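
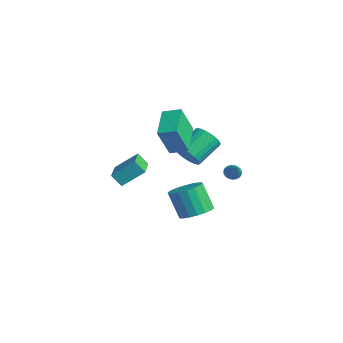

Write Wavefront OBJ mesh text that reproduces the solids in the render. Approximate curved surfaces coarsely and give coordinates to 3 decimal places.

v 3.147 -4.562 1.041
v 3.602 -3.366 2.034
v 1.416 -3.496 0.552
v 1.872 -2.301 1.546
v 3.588 -4.159 0.354
v 4.044 -2.964 1.348
v 1.858 -3.094 -0.134
v 2.313 -1.898 0.859
v 1.557 3.902 -1.756
v 1.943 3.928 -2.132
v 2.443 3.658 -0.864
v 1.932 4.141 -2.062
v 1.855 4.313 -1.94
v 1.728 4.414 -1.785
v 1.57 4.426 -1.625
v 1.411 4.348 -1.488
v 1.276 4.192 -1.397
v 1.191 3.987 -1.368
v 1.168 3.767 -1.406
v 1.213 3.57 -1.505
v 1.317 3.431 -1.647
v 1.463 3.373 -1.807
v 1.625 3.407 -1.959
v 1.775 3.526 -2.076
v 1.888 3.71 -2.137
v 1.547 0.125 2.563
v 1.713 -0.715 4.381
v 2.253 0.938 2.874
v 2.418 0.097 4.692
v 3.162 -1.017 1.888
v 3.327 -1.858 3.706
v 3.867 -0.205 2.199
v 4.033 -1.045 4.017
v 2.355 0.521 0.858
v 3.016 0.342 1.426
v 2.606 1.879 2.39
v 1.945 2.059 1.822
v 3.181 0.534 1.189
v 2.771 2.072 2.152
v 3.22 0.725 0.901
v 2.81 2.262 1.865
v 3.128 0.885 0.607
v 2.718 2.422 1.571
v 2.917 0.989 0.351
v 2.507 2.526 1.315
v 2.621 1.022 0.173
v 2.211 2.559 1.136
v 2.285 0.979 0.098
v 1.875 2.516 1.062
v 1.959 0.866 0.14
v 1.549 2.403 1.103
v 1.694 0.701 0.29
v 1.284 2.238 1.254
v 1.529 0.508 0.528
v 1.119 2.046 1.491
v 1.49 0.318 0.815
v 1.08 1.855 1.779
v 1.582 0.158 1.109
v 1.172 1.695 2.073
v 1.793 0.054 1.365
v 1.383 1.591 2.329
v 2.089 0.021 1.544
v 1.679 1.558 2.507
v 2.425 0.064 1.618
v 2.015 1.601 2.582
v 2.751 0.177 1.577
v 2.341 1.714 2.54
v 2.009 1.312 -4.145
v 2.961 1.364 -3.659
v 2.122 1.08 -1.989
v 1.171 1.028 -2.475
v 2.815 1.818 -3.655
v 1.976 1.534 -1.985
v 2.509 2.171 -3.748
v 1.671 1.887 -2.078
v 2.104 2.354 -3.92
v 1.266 2.07 -2.25
v 1.681 2.33 -4.136
v 0.843 2.046 -2.466
v 1.322 2.105 -4.355
v 0.484 1.821 -2.685
v 1.1 1.723 -4.531
v 0.262 1.439 -2.861
v 1.058 1.26 -4.631
v 0.219 0.976 -2.961
v 1.204 0.806 -4.635
v 0.365 0.522 -2.965
v 1.509 0.453 -4.542
v 0.671 0.169 -2.872
v 1.914 0.27 -4.37
v 1.076 -0.014 -2.7
v 2.337 0.294 -4.154
v 1.499 0.01 -2.484
v 2.696 0.519 -3.935
v 1.858 0.235 -2.265
v 2.918 0.901 -3.759
v 2.08 0.617 -2.089
f 2 4 1
f 5 2 1
f 1 4 3
f 3 5 1
f 2 8 4
f 6 2 5
f 6 8 2
f 4 8 3
f 7 5 3
f 3 8 7
f 7 6 5
f 8 6 7
f 10 9 12
f 10 12 11
f 12 9 13
f 12 13 11
f 13 9 14
f 13 14 11
f 14 9 15
f 14 15 11
f 15 9 16
f 15 16 11
f 16 9 17
f 16 17 11
f 17 9 18
f 17 18 11
f 18 9 19
f 18 19 11
f 19 9 20
f 19 20 11
f 20 9 21
f 20 21 11
f 21 9 22
f 21 22 11
f 22 9 23
f 22 23 11
f 23 9 24
f 23 24 11
f 24 9 25
f 24 25 11
f 25 9 10
f 25 10 11
f 27 29 26
f 30 27 26
f 26 29 28
f 28 30 26
f 27 33 29
f 31 27 30
f 31 33 27
f 29 33 28
f 32 30 28
f 28 33 32
f 32 31 30
f 33 31 32
f 35 34 38
f 35 38 36
f 36 38 39
f 36 39 37
f 38 34 40
f 38 40 39
f 39 40 41
f 39 41 37
f 40 34 42
f 40 42 41
f 41 42 43
f 41 43 37
f 42 34 44
f 42 44 43
f 43 44 45
f 43 45 37
f 44 34 46
f 44 46 45
f 45 46 47
f 45 47 37
f 46 34 48
f 46 48 47
f 47 48 49
f 47 49 37
f 48 34 50
f 48 50 49
f 49 50 51
f 49 51 37
f 50 34 52
f 50 52 51
f 51 52 53
f 51 53 37
f 52 34 54
f 52 54 53
f 53 54 55
f 53 55 37
f 54 34 56
f 54 56 55
f 55 56 57
f 55 57 37
f 56 34 58
f 56 58 57
f 57 58 59
f 57 59 37
f 58 34 60
f 58 60 59
f 59 60 61
f 59 61 37
f 60 34 62
f 60 62 61
f 61 62 63
f 61 63 37
f 62 34 64
f 62 64 63
f 63 64 65
f 63 65 37
f 64 34 66
f 64 66 65
f 65 66 67
f 65 67 37
f 66 34 35
f 66 35 67
f 67 35 36
f 67 36 37
f 69 68 72
f 69 72 70
f 70 72 73
f 70 73 71
f 72 68 74
f 72 74 73
f 73 74 75
f 73 75 71
f 74 68 76
f 74 76 75
f 75 76 77
f 75 77 71
f 76 68 78
f 76 78 77
f 77 78 79
f 77 79 71
f 78 68 80
f 78 80 79
f 79 80 81
f 79 81 71
f 80 68 82
f 80 82 81
f 81 82 83
f 81 83 71
f 82 68 84
f 82 84 83
f 83 84 85
f 83 85 71
f 84 68 86
f 84 86 85
f 85 86 87
f 85 87 71
f 86 68 88
f 86 88 87
f 87 88 89
f 87 89 71
f 88 68 90
f 88 90 89
f 89 90 91
f 89 91 71
f 90 68 92
f 90 92 91
f 91 92 93
f 91 93 71
f 92 68 94
f 92 94 93
f 93 94 95
f 93 95 71
f 94 68 96
f 94 96 95
f 95 96 97
f 95 97 71
f 96 68 69
f 96 69 97
f 97 69 70
f 97 70 71



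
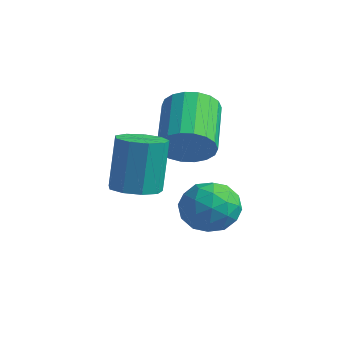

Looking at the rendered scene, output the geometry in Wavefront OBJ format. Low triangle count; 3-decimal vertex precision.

v -2.648 0.914 0.977
v -1.996 1.08 1.604
v -3.239 2.392 2.55
v -3.892 2.226 1.923
v -1.919 1.361 1.316
v -3.162 2.672 2.262
v -1.987 1.553 0.961
v -3.23 2.865 1.907
v -2.185 1.619 0.609
v -3.428 2.93 1.555
v -2.476 1.545 0.33
v -3.719 2.857 1.276
v -2.8 1.346 0.179
v -4.043 2.658 1.125
v -3.095 1.062 0.186
v -4.338 2.373 1.132
v -3.301 0.748 0.35
v -4.544 2.06 1.296
v -3.378 0.468 0.638
v -4.621 1.779 1.584
v -3.31 0.275 0.993
v -4.553 1.587 1.939
v -3.112 0.21 1.345
v -4.355 1.521 2.291
v -2.821 0.283 1.624
v -4.064 1.595 2.57
v -2.497 0.482 1.775
v -3.74 1.794 2.721
v -2.202 0.767 1.768
v -3.445 2.078 2.714
v -2.36 1.047 -0.632
v -1.901 1.713 -1.236
v -1.199 -0.053 -0.964
v -0.74 0.613 -1.568
v -0.753 0.762 -0.569
v -1.471 1.442 -0.364
v -1.629 0.218 -1.836
v -2.347 0.898 -1.631
v -1.45 1.201 -1.98
v -0.908 1.537 -1.197
v -2.192 0.123 -1.003
v -1.65 0.459 -0.22
v -2.233 1.476 -0.905
v -0.867 0.184 -1.295
v -0.875 0.271 -0.708
v -0.605 0.663 -1.063
v -1.979 1.317 -0.393
v -1.71 1.709 -0.748
v -1.035 1.15 -0.356
v -1.39 -0.049 -1.452
v -1.121 0.343 -1.807
v -2.495 0.997 -1.137
v -2.225 1.389 -1.492
v -2.065 0.51 -1.844
v -1.698 1.567 -1.697
v -1.015 0.921 -1.892
v -1.538 0.689 -2.049
v -1.96 1.088 -1.929
v -1.379 1.765 -1.237
v -0.697 1.118 -1.432
v -0.704 1.206 -0.845
v -1.126 1.605 -0.725
v -1.114 1.464 -1.674
v -2.403 0.542 -0.768
v -1.721 -0.105 -0.963
v -1.974 0.055 -1.475
v -2.396 0.454 -1.355
v -2.085 0.739 -0.308
v -1.402 0.093 -0.503
v -1.14 0.572 -0.271
v -1.562 0.971 -0.151
v -1.986 0.196 -0.526
v -2.458 -1.315 0.044
v -1.747 -1.671 0.195
v -1.93 -1.241 2.068
v -2.642 -0.885 1.916
v -1.669 -1.134 0.08
v -1.853 -0.705 1.952
v -1.961 -0.682 -0.053
v -2.145 -0.253 1.82
v -2.486 -0.526 -0.14
v -2.669 -0.097 1.733
v -2.997 -0.739 -0.141
v -3.181 -0.31 1.732
v -3.257 -1.221 -0.056
v -3.44 -0.792 1.817
v -3.142 -1.747 0.076
v -3.326 -1.318 1.948
v -2.708 -2.071 0.192
v -2.892 -1.641 2.065
v -2.157 -2.041 0.24
v -2.34 -1.611 2.112
f 2 1 5
f 2 5 3
f 3 5 6
f 3 6 4
f 5 1 7
f 5 7 6
f 6 7 8
f 6 8 4
f 7 1 9
f 7 9 8
f 8 9 10
f 8 10 4
f 9 1 11
f 9 11 10
f 10 11 12
f 10 12 4
f 11 1 13
f 11 13 12
f 12 13 14
f 12 14 4
f 13 1 15
f 13 15 14
f 14 15 16
f 14 16 4
f 15 1 17
f 15 17 16
f 16 17 18
f 16 18 4
f 17 1 19
f 17 19 18
f 18 19 20
f 18 20 4
f 19 1 21
f 19 21 20
f 20 21 22
f 20 22 4
f 21 1 23
f 21 23 22
f 22 23 24
f 22 24 4
f 23 1 25
f 23 25 24
f 24 25 26
f 24 26 4
f 25 1 27
f 25 27 26
f 26 27 28
f 26 28 4
f 27 1 29
f 27 29 28
f 28 29 30
f 28 30 4
f 29 1 2
f 29 2 30
f 30 2 3
f 30 3 4
f 31 68 47
f 68 42 71
f 47 71 36
f 68 71 47
f 31 47 43
f 47 36 48
f 43 48 32
f 47 48 43
f 31 43 52
f 43 32 53
f 52 53 38
f 43 53 52
f 31 52 64
f 52 38 67
f 64 67 41
f 52 67 64
f 31 64 68
f 64 41 72
f 68 72 42
f 64 72 68
f 32 48 59
f 48 36 62
f 59 62 40
f 48 62 59
f 36 71 49
f 71 42 70
f 49 70 35
f 71 70 49
f 42 72 69
f 72 41 65
f 69 65 33
f 72 65 69
f 41 67 66
f 67 38 54
f 66 54 37
f 67 54 66
f 38 53 58
f 53 32 55
f 58 55 39
f 53 55 58
f 34 60 46
f 60 40 61
f 46 61 35
f 60 61 46
f 34 46 44
f 46 35 45
f 44 45 33
f 46 45 44
f 34 44 51
f 44 33 50
f 51 50 37
f 44 50 51
f 34 51 56
f 51 37 57
f 56 57 39
f 51 57 56
f 34 56 60
f 56 39 63
f 60 63 40
f 56 63 60
f 35 61 49
f 61 40 62
f 49 62 36
f 61 62 49
f 33 45 69
f 45 35 70
f 69 70 42
f 45 70 69
f 37 50 66
f 50 33 65
f 66 65 41
f 50 65 66
f 39 57 58
f 57 37 54
f 58 54 38
f 57 54 58
f 40 63 59
f 63 39 55
f 59 55 32
f 63 55 59
f 74 73 77
f 74 77 75
f 75 77 78
f 75 78 76
f 77 73 79
f 77 79 78
f 78 79 80
f 78 80 76
f 79 73 81
f 79 81 80
f 80 81 82
f 80 82 76
f 81 73 83
f 81 83 82
f 82 83 84
f 82 84 76
f 83 73 85
f 83 85 84
f 84 85 86
f 84 86 76
f 85 73 87
f 85 87 86
f 86 87 88
f 86 88 76
f 87 73 89
f 87 89 88
f 88 89 90
f 88 90 76
f 89 73 91
f 89 91 90
f 90 91 92
f 90 92 76
f 91 73 74
f 91 74 92
f 92 74 75
f 92 75 76



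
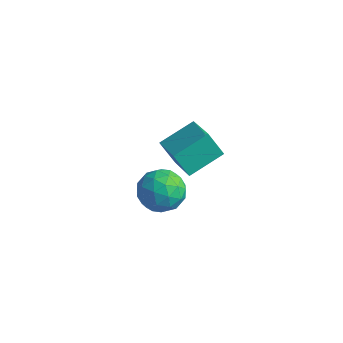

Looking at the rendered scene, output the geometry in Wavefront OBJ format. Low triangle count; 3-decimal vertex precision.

v -5.29 2.244 -2.097
v -3.619 1.289 -1.184
v -4.661 4.034 -1.378
v -2.99 3.08 -0.465
v -4.49 2.46 -3.335
v -2.819 1.506 -2.422
v -3.861 4.251 -2.616
v -2.19 3.296 -1.703
v -1.355 -1.613 1.779
v -0.307 -1.79 1.249
v -2.153 -2.95 0.651
v -1.105 -3.127 0.121
v -1.262 -3.459 1.251
v -0.769 -2.632 1.948
v -1.691 -2.108 -0.048
v -1.198 -1.281 0.649
v -0.514 -2.096 0.119
v -0.25 -2.931 0.922
v -2.21 -1.809 0.978
v -1.946 -2.644 1.781
v -0.761 -1.584 1.613
v -1.699 -3.156 0.287
v -1.791 -3.351 0.951
v -1.175 -3.455 0.639
v -1.033 -2.079 2.024
v -0.417 -2.183 1.712
v -0.978 -3.164 1.713
v -2.043 -2.557 0.188
v -1.427 -2.661 -0.124
v -1.285 -1.285 1.261
v -0.669 -1.389 0.949
v -1.482 -1.576 0.187
v -0.267 -1.868 0.637
v -0.736 -2.654 -0.026
v -1.08 -2.055 -0.125
v -0.79 -1.569 0.285
v -0.111 -2.359 1.109
v -0.58 -3.145 0.446
v -0.673 -3.34 1.11
v -0.383 -2.854 1.52
v -0.233 -2.539 0.445
v -1.88 -1.595 1.454
v -2.349 -2.381 0.791
v -2.077 -1.886 0.38
v -1.787 -1.4 0.79
v -1.724 -2.086 1.926
v -2.193 -2.872 1.263
v -1.67 -3.171 1.615
v -1.38 -2.685 2.025
v -2.227 -2.201 1.455
f 2 4 1
f 5 2 1
f 1 4 3
f 3 5 1
f 2 8 4
f 6 2 5
f 6 8 2
f 4 8 3
f 7 5 3
f 3 8 7
f 7 6 5
f 8 6 7
f 9 46 25
f 46 20 49
f 25 49 14
f 46 49 25
f 9 25 21
f 25 14 26
f 21 26 10
f 25 26 21
f 9 21 30
f 21 10 31
f 30 31 16
f 21 31 30
f 9 30 42
f 30 16 45
f 42 45 19
f 30 45 42
f 9 42 46
f 42 19 50
f 46 50 20
f 42 50 46
f 10 26 37
f 26 14 40
f 37 40 18
f 26 40 37
f 14 49 27
f 49 20 48
f 27 48 13
f 49 48 27
f 20 50 47
f 50 19 43
f 47 43 11
f 50 43 47
f 19 45 44
f 45 16 32
f 44 32 15
f 45 32 44
f 16 31 36
f 31 10 33
f 36 33 17
f 31 33 36
f 12 38 24
f 38 18 39
f 24 39 13
f 38 39 24
f 12 24 22
f 24 13 23
f 22 23 11
f 24 23 22
f 12 22 29
f 22 11 28
f 29 28 15
f 22 28 29
f 12 29 34
f 29 15 35
f 34 35 17
f 29 35 34
f 12 34 38
f 34 17 41
f 38 41 18
f 34 41 38
f 13 39 27
f 39 18 40
f 27 40 14
f 39 40 27
f 11 23 47
f 23 13 48
f 47 48 20
f 23 48 47
f 15 28 44
f 28 11 43
f 44 43 19
f 28 43 44
f 17 35 36
f 35 15 32
f 36 32 16
f 35 32 36
f 18 41 37
f 41 17 33
f 37 33 10
f 41 33 37



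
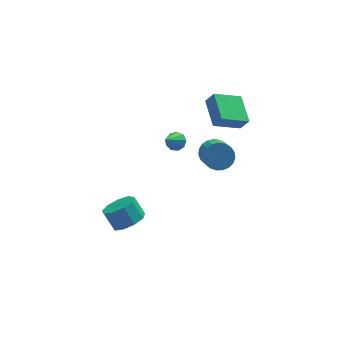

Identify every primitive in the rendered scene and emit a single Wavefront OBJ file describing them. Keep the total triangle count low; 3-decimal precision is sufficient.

v 2.439 2.969 0.332
v 2.472 4.881 0.884
v 4.173 3.201 -0.574
v 4.206 5.112 -0.022
v 2.894 2.728 1.142
v 2.927 4.639 1.694
v 4.628 2.959 0.236
v 4.661 4.871 0.788
v -3.641 -1.537 -2.743
v -2.668 -1.349 -2.429
v -3.126 -0.695 -1.403
v -4.099 -0.883 -1.717
v -2.889 -0.828 -2.86
v -3.347 -0.174 -1.833
v -3.463 -0.638 -3.236
v -3.921 0.015 -2.21
v -4.12 -0.87 -3.382
v -4.577 -0.216 -2.355
v -4.553 -1.413 -3.229
v -5.01 -0.759 -2.202
v -4.559 -2.014 -2.848
v -5.017 -1.361 -1.822
v -4.136 -2.392 -2.419
v -4.594 -1.739 -1.393
v -3.481 -2.37 -2.141
v -3.939 -1.716 -1.115
v -2.902 -1.958 -2.145
v -3.359 -1.304 -1.119
v 2.888 4.225 -3.743
v 3.833 4.293 -3.586
v 3.756 2.882 -2.52
v 2.812 2.815 -2.677
v 3.684 4.521 -3.295
v 3.608 3.11 -2.229
v 3.398 4.698 -3.081
v 3.321 3.288 -2.015
v 3.023 4.794 -2.981
v 2.946 3.383 -1.915
v 2.625 4.791 -3.014
v 2.548 3.38 -1.947
v 2.273 4.691 -3.172
v 2.196 3.28 -2.106
v 2.027 4.51 -3.429
v 1.95 3.099 -2.363
v 1.93 4.279 -3.74
v 1.853 2.869 -2.674
v 1.999 4.04 -4.052
v 1.922 2.629 -2.986
v 2.221 3.833 -4.311
v 2.145 2.422 -3.245
v 2.559 3.693 -4.471
v 2.483 2.282 -3.405
v 2.954 3.646 -4.505
v 2.877 2.235 -3.439
v 3.338 3.698 -4.408
v 3.261 2.288 -3.342
v 3.643 3.842 -4.196
v 3.567 2.432 -3.129
v 3.819 4.053 -3.905
v 3.742 2.642 -2.839
v 0.249 3.121 -0.805
v 0.806 2.854 -0.604
v -0.589 2.299 0.425
v 0.738 3.239 -0.394
v 0.44 3.569 -0.375
v 0.053 3.69 -0.558
v -0.242 3.544 -0.857
v -0.308 3.2 -1.131
v -0.114 2.82 -1.253
v 0.25 2.58 -1.165
v 0.614 2.593 -0.909
f 2 4 1
f 5 2 1
f 1 4 3
f 3 5 1
f 2 8 4
f 6 2 5
f 6 8 2
f 4 8 3
f 7 5 3
f 3 8 7
f 7 6 5
f 8 6 7
f 10 9 13
f 10 13 11
f 11 13 14
f 11 14 12
f 13 9 15
f 13 15 14
f 14 15 16
f 14 16 12
f 15 9 17
f 15 17 16
f 16 17 18
f 16 18 12
f 17 9 19
f 17 19 18
f 18 19 20
f 18 20 12
f 19 9 21
f 19 21 20
f 20 21 22
f 20 22 12
f 21 9 23
f 21 23 22
f 22 23 24
f 22 24 12
f 23 9 25
f 23 25 24
f 24 25 26
f 24 26 12
f 25 9 27
f 25 27 26
f 26 27 28
f 26 28 12
f 27 9 10
f 27 10 28
f 28 10 11
f 28 11 12
f 30 29 33
f 30 33 31
f 31 33 34
f 31 34 32
f 33 29 35
f 33 35 34
f 34 35 36
f 34 36 32
f 35 29 37
f 35 37 36
f 36 37 38
f 36 38 32
f 37 29 39
f 37 39 38
f 38 39 40
f 38 40 32
f 39 29 41
f 39 41 40
f 40 41 42
f 40 42 32
f 41 29 43
f 41 43 42
f 42 43 44
f 42 44 32
f 43 29 45
f 43 45 44
f 44 45 46
f 44 46 32
f 45 29 47
f 45 47 46
f 46 47 48
f 46 48 32
f 47 29 49
f 47 49 48
f 48 49 50
f 48 50 32
f 49 29 51
f 49 51 50
f 50 51 52
f 50 52 32
f 51 29 53
f 51 53 52
f 52 53 54
f 52 54 32
f 53 29 55
f 53 55 54
f 54 55 56
f 54 56 32
f 55 29 57
f 55 57 56
f 56 57 58
f 56 58 32
f 57 29 59
f 57 59 58
f 58 59 60
f 58 60 32
f 59 29 30
f 59 30 60
f 60 30 31
f 60 31 32
f 62 61 64
f 62 64 63
f 64 61 65
f 64 65 63
f 65 61 66
f 65 66 63
f 66 61 67
f 66 67 63
f 67 61 68
f 67 68 63
f 68 61 69
f 68 69 63
f 69 61 70
f 69 70 63
f 70 61 71
f 70 71 63
f 71 61 62
f 71 62 63



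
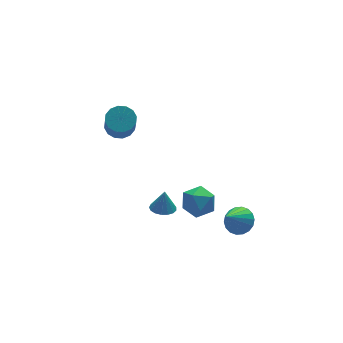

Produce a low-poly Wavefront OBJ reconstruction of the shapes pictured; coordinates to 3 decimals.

v -2.807 -1.681 -1.479
v -2.25 -2.182 -1.503
v -2.593 -1.499 -0.241
v -2.088 -1.87 -1.576
v -2.091 -1.515 -1.628
v -2.258 -1.197 -1.645
v -2.551 -0.991 -1.625
v -2.903 -0.942 -1.571
v -3.233 -1.063 -1.496
v -3.465 -1.325 -1.417
v -3.546 -1.669 -1.353
v -3.459 -2.015 -1.317
v -3.222 -2.285 -1.319
v -2.89 -2.416 -1.357
v -2.539 -2.379 -1.423
v -3.352 2.33 2.763
v -2.724 1.76 2.569
v -3.18 0.68 4.263
v -3.808 1.25 4.457
v -2.523 2.073 2.823
v -2.979 0.993 4.517
v -2.544 2.455 3.061
v -3 1.375 4.754
v -2.781 2.803 3.219
v -3.238 1.723 4.912
v -3.172 3.025 3.255
v -3.628 1.945 4.948
v -3.61 3.06 3.159
v -4.067 1.98 4.853
v -3.98 2.9 2.957
v -4.436 1.82 4.651
v -4.181 2.587 2.703
v -4.637 1.507 4.397
v -4.16 2.205 2.466
v -4.616 1.125 4.159
v -3.922 1.857 2.308
v -4.379 0.777 4.001
v -3.532 1.635 2.272
v -3.988 0.555 3.965
v -3.093 1.6 2.367
v -3.55 0.52 4.061
v 1.355 -2.831 -3.654
v 1.832 -2.295 -3.079
v 0.165 -3.349 -2.186
v 1.544 -2.041 -3.222
v 1.219 -1.944 -3.452
v 0.921 -2.023 -3.721
v 0.709 -2.261 -3.977
v 0.625 -2.613 -4.169
v 0.685 -3.008 -4.26
v 0.878 -3.367 -4.23
v 1.166 -3.621 -4.086
v 1.491 -3.718 -3.857
v 1.789 -3.64 -3.588
v 2.001 -3.401 -3.331
v 2.086 -3.049 -3.139
v 2.025 -2.655 -3.049
v -0.048 -0.951 -1.437
v 0.567 -1.384 -2.231
v -1.507 -1.536 -2.249
v -0.892 -1.969 -3.043
v -0.869 -2.399 -2.037
v 0.033 -2.037 -1.536
v -0.973 -0.883 -2.944
v -0.071 -0.521 -2.443
v -0.004 -1.342 -3.162
v 0.06 -2.279 -2.602
v -1 -0.641 -1.878
v -0.936 -1.578 -1.318
f 2 1 4
f 2 4 3
f 4 1 5
f 4 5 3
f 5 1 6
f 5 6 3
f 6 1 7
f 6 7 3
f 7 1 8
f 7 8 3
f 8 1 9
f 8 9 3
f 9 1 10
f 9 10 3
f 10 1 11
f 10 11 3
f 11 1 12
f 11 12 3
f 12 1 13
f 12 13 3
f 13 1 14
f 13 14 3
f 14 1 15
f 14 15 3
f 15 1 2
f 15 2 3
f 17 16 20
f 17 20 18
f 18 20 21
f 18 21 19
f 20 16 22
f 20 22 21
f 21 22 23
f 21 23 19
f 22 16 24
f 22 24 23
f 23 24 25
f 23 25 19
f 24 16 26
f 24 26 25
f 25 26 27
f 25 27 19
f 26 16 28
f 26 28 27
f 27 28 29
f 27 29 19
f 28 16 30
f 28 30 29
f 29 30 31
f 29 31 19
f 30 16 32
f 30 32 31
f 31 32 33
f 31 33 19
f 32 16 34
f 32 34 33
f 33 34 35
f 33 35 19
f 34 16 36
f 34 36 35
f 35 36 37
f 35 37 19
f 36 16 38
f 36 38 37
f 37 38 39
f 37 39 19
f 38 16 40
f 38 40 39
f 39 40 41
f 39 41 19
f 40 16 17
f 40 17 41
f 41 17 18
f 41 18 19
f 43 42 45
f 43 45 44
f 45 42 46
f 45 46 44
f 46 42 47
f 46 47 44
f 47 42 48
f 47 48 44
f 48 42 49
f 48 49 44
f 49 42 50
f 49 50 44
f 50 42 51
f 50 51 44
f 51 42 52
f 51 52 44
f 52 42 53
f 52 53 44
f 53 42 54
f 53 54 44
f 54 42 55
f 54 55 44
f 55 42 56
f 55 56 44
f 56 42 57
f 56 57 44
f 57 42 43
f 57 43 44
f 58 69 63
f 58 63 59
f 58 59 65
f 58 65 68
f 58 68 69
f 59 63 67
f 63 69 62
f 69 68 60
f 68 65 64
f 65 59 66
f 61 67 62
f 61 62 60
f 61 60 64
f 61 64 66
f 61 66 67
f 62 67 63
f 60 62 69
f 64 60 68
f 66 64 65
f 67 66 59



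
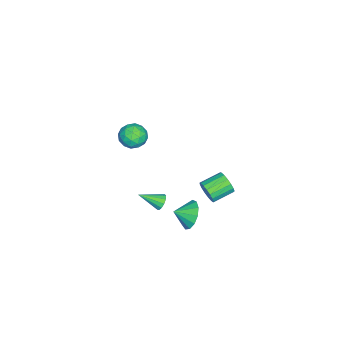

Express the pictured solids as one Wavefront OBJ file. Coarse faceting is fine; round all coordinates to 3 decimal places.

v -1.317 3.164 -4.007
v -0.942 3.296 -3.359
v -1.908 4.208 -2.985
v -2.283 4.076 -3.633
v -0.803 3.538 -3.591
v -1.769 4.451 -3.218
v -0.781 3.695 -3.918
v -1.747 4.608 -3.545
v -0.882 3.731 -4.266
v -1.848 4.643 -3.893
v -1.083 3.636 -4.554
v -2.049 4.548 -4.181
v -1.337 3.433 -4.717
v -2.303 4.345 -4.344
v -1.587 3.169 -4.717
v -2.553 4.081 -4.344
v -1.775 2.903 -4.554
v -2.741 3.815 -4.181
v -1.858 2.697 -4.266
v -2.824 3.61 -3.893
v -1.817 2.598 -3.919
v -2.783 3.511 -3.546
v -1.662 2.629 -3.591
v -2.628 3.541 -3.218
v -1.427 2.782 -3.359
v -2.393 3.694 -2.986
v -1.168 3.023 -3.275
v -2.134 3.935 -2.902
v 2.362 1.762 -1.872
v 2.679 1.636 -2.29
v 2.758 0.558 -1.208
v 2.851 1.798 -2.098
v 2.867 1.949 -1.834
v 2.722 2.04 -1.582
v 2.464 2.043 -1.422
v 2.172 1.956 -1.405
v 1.941 1.808 -1.536
v 1.844 1.645 -1.773
v 1.91 1.519 -2.042
v 2.12 1.47 -2.257
v 2.407 1.513 -2.349
v 1.907 0.439 3.185
v 2.356 1.013 3.626
v 2.664 -0.573 3.734
v 3.113 0.001 4.175
v 2.297 -0.144 4.371
v 1.829 0.482 4.032
v 3.191 -0.042 3.328
v 2.723 0.584 2.989
v 3.15 0.716 3.714
v 2.597 0.653 4.359
v 2.423 -0.213 3.001
v 1.87 -0.276 3.646
v 2.065 0.815 3.357
v 2.955 -0.375 4.003
v 2.475 -0.46 4.118
v 2.739 -0.123 4.377
v 1.756 0.503 3.596
v 2.02 0.84 3.855
v 1.984 0.16 4.293
v 3 -0.4 3.505
v 3.264 -0.063 3.764
v 2.281 0.563 2.983
v 2.545 0.9 3.242
v 3.036 0.28 3.067
v 2.796 0.978 3.668
v 3.24 0.383 3.991
v 3.286 0.358 3.493
v 3.011 0.726 3.294
v 2.471 0.941 4.047
v 2.915 0.345 4.37
v 2.436 0.26 4.486
v 2.161 0.628 4.286
v 2.937 0.766 4.099
v 2.105 0.095 2.99
v 2.549 -0.501 3.313
v 2.859 -0.188 3.074
v 2.584 0.18 2.874
v 1.78 0.057 3.369
v 2.224 -0.538 3.692
v 2.009 -0.286 4.066
v 1.734 0.082 3.867
v 2.083 -0.326 3.261
v 3.409 3.756 -1.342
v 4.045 3.708 -2.06
v 3.851 2.964 -0.898
v 4.26 4.036 -1.688
v 4.205 4.276 -1.206
v 3.897 4.351 -0.768
v 3.434 4.236 -0.512
v 2.963 3.97 -0.52
v 2.634 3.635 -0.789
v 2.551 3.339 -1.234
v 2.741 3.175 -1.713
v 3.142 3.196 -2.075
v 3.629 3.394 -2.204
f 2 1 5
f 2 5 3
f 3 5 6
f 3 6 4
f 5 1 7
f 5 7 6
f 6 7 8
f 6 8 4
f 7 1 9
f 7 9 8
f 8 9 10
f 8 10 4
f 9 1 11
f 9 11 10
f 10 11 12
f 10 12 4
f 11 1 13
f 11 13 12
f 12 13 14
f 12 14 4
f 13 1 15
f 13 15 14
f 14 15 16
f 14 16 4
f 15 1 17
f 15 17 16
f 16 17 18
f 16 18 4
f 17 1 19
f 17 19 18
f 18 19 20
f 18 20 4
f 19 1 21
f 19 21 20
f 20 21 22
f 20 22 4
f 21 1 23
f 21 23 22
f 22 23 24
f 22 24 4
f 23 1 25
f 23 25 24
f 24 25 26
f 24 26 4
f 25 1 27
f 25 27 26
f 26 27 28
f 26 28 4
f 27 1 2
f 27 2 28
f 28 2 3
f 28 3 4
f 30 29 32
f 30 32 31
f 32 29 33
f 32 33 31
f 33 29 34
f 33 34 31
f 34 29 35
f 34 35 31
f 35 29 36
f 35 36 31
f 36 29 37
f 36 37 31
f 37 29 38
f 37 38 31
f 38 29 39
f 38 39 31
f 39 29 40
f 39 40 31
f 40 29 41
f 40 41 31
f 41 29 30
f 41 30 31
f 42 79 58
f 79 53 82
f 58 82 47
f 79 82 58
f 42 58 54
f 58 47 59
f 54 59 43
f 58 59 54
f 42 54 63
f 54 43 64
f 63 64 49
f 54 64 63
f 42 63 75
f 63 49 78
f 75 78 52
f 63 78 75
f 42 75 79
f 75 52 83
f 79 83 53
f 75 83 79
f 43 59 70
f 59 47 73
f 70 73 51
f 59 73 70
f 47 82 60
f 82 53 81
f 60 81 46
f 82 81 60
f 53 83 80
f 83 52 76
f 80 76 44
f 83 76 80
f 52 78 77
f 78 49 65
f 77 65 48
f 78 65 77
f 49 64 69
f 64 43 66
f 69 66 50
f 64 66 69
f 45 71 57
f 71 51 72
f 57 72 46
f 71 72 57
f 45 57 55
f 57 46 56
f 55 56 44
f 57 56 55
f 45 55 62
f 55 44 61
f 62 61 48
f 55 61 62
f 45 62 67
f 62 48 68
f 67 68 50
f 62 68 67
f 45 67 71
f 67 50 74
f 71 74 51
f 67 74 71
f 46 72 60
f 72 51 73
f 60 73 47
f 72 73 60
f 44 56 80
f 56 46 81
f 80 81 53
f 56 81 80
f 48 61 77
f 61 44 76
f 77 76 52
f 61 76 77
f 50 68 69
f 68 48 65
f 69 65 49
f 68 65 69
f 51 74 70
f 74 50 66
f 70 66 43
f 74 66 70
f 85 84 87
f 85 87 86
f 87 84 88
f 87 88 86
f 88 84 89
f 88 89 86
f 89 84 90
f 89 90 86
f 90 84 91
f 90 91 86
f 91 84 92
f 91 92 86
f 92 84 93
f 92 93 86
f 93 84 94
f 93 94 86
f 94 84 95
f 94 95 86
f 95 84 96
f 95 96 86
f 96 84 85
f 96 85 86



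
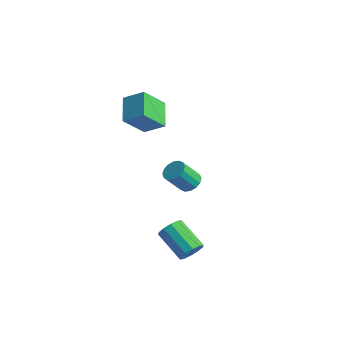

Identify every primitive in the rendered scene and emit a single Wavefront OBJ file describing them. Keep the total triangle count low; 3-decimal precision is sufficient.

v -2.292 2.894 -3.426
v -1.562 2.999 -3.173
v -1.877 1.991 -1.841
v -2.608 1.886 -2.094
v -1.776 3.295 -3
v -2.091 2.287 -1.668
v -2.128 3.483 -2.941
v -2.444 2.475 -1.609
v -2.524 3.513 -3.012
v -2.84 2.505 -1.68
v -2.858 3.378 -3.194
v -3.174 2.37 -1.862
v -3.041 3.113 -3.438
v -3.357 2.104 -2.106
v -3.023 2.789 -3.679
v -3.338 1.781 -2.347
v -2.809 2.493 -3.852
v -3.124 1.485 -2.52
v -2.456 2.305 -3.911
v -2.772 1.297 -2.579
v -2.06 2.275 -3.84
v -2.376 1.267 -2.508
v -1.726 2.41 -3.658
v -2.042 1.402 -2.326
v -1.543 2.676 -3.414
v -1.859 1.667 -2.082
v -4.995 0.16 3.587
v -3.901 0.798 4.333
v -4.848 1.603 2.138
v -3.753 2.241 2.884
v -3.767 -0.881 2.676
v -2.672 -0.243 3.422
v -3.619 0.562 1.227
v -2.525 1.2 1.973
v 3.94 -2.488 -3.385
v 4.336 -2.273 -2.736
v 2.576 -2.318 -1.647
v 2.18 -2.532 -2.295
v 4.186 -1.868 -2.962
v 2.426 -1.912 -1.873
v 3.942 -1.699 -3.349
v 2.182 -1.743 -2.26
v 3.697 -1.831 -3.75
v 1.937 -1.875 -2.661
v 3.545 -2.214 -4.012
v 1.785 -2.259 -2.923
v 3.544 -2.702 -4.033
v 1.784 -2.747 -2.944
v 3.694 -3.108 -3.807
v 1.934 -3.152 -2.718
v 3.938 -3.277 -3.42
v 2.178 -3.321 -2.331
v 4.183 -3.145 -3.019
v 2.423 -3.189 -1.93
v 4.335 -2.761 -2.757
v 2.575 -2.806 -1.668
f 2 1 5
f 2 5 3
f 3 5 6
f 3 6 4
f 5 1 7
f 5 7 6
f 6 7 8
f 6 8 4
f 7 1 9
f 7 9 8
f 8 9 10
f 8 10 4
f 9 1 11
f 9 11 10
f 10 11 12
f 10 12 4
f 11 1 13
f 11 13 12
f 12 13 14
f 12 14 4
f 13 1 15
f 13 15 14
f 14 15 16
f 14 16 4
f 15 1 17
f 15 17 16
f 16 17 18
f 16 18 4
f 17 1 19
f 17 19 18
f 18 19 20
f 18 20 4
f 19 1 21
f 19 21 20
f 20 21 22
f 20 22 4
f 21 1 23
f 21 23 22
f 22 23 24
f 22 24 4
f 23 1 25
f 23 25 24
f 24 25 26
f 24 26 4
f 25 1 2
f 25 2 26
f 26 2 3
f 26 3 4
f 28 30 27
f 31 28 27
f 27 30 29
f 29 31 27
f 28 34 30
f 32 28 31
f 32 34 28
f 30 34 29
f 33 31 29
f 29 34 33
f 33 32 31
f 34 32 33
f 36 35 39
f 36 39 37
f 37 39 40
f 37 40 38
f 39 35 41
f 39 41 40
f 40 41 42
f 40 42 38
f 41 35 43
f 41 43 42
f 42 43 44
f 42 44 38
f 43 35 45
f 43 45 44
f 44 45 46
f 44 46 38
f 45 35 47
f 45 47 46
f 46 47 48
f 46 48 38
f 47 35 49
f 47 49 48
f 48 49 50
f 48 50 38
f 49 35 51
f 49 51 50
f 50 51 52
f 50 52 38
f 51 35 53
f 51 53 52
f 52 53 54
f 52 54 38
f 53 35 55
f 53 55 54
f 54 55 56
f 54 56 38
f 55 35 36
f 55 36 56
f 56 36 37
f 56 37 38



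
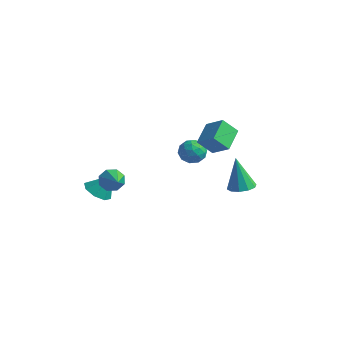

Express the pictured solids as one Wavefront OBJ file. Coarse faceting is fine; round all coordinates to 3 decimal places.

v -2.251 -2.756 2.992
v -1.768 -2.365 2.716
v -0.969 -3.724 3.868
v -1.939 -2.179 3.172
v -2.292 -2.331 3.522
v -2.622 -2.732 3.562
v -2.735 -3.147 3.268
v -2.564 -3.333 2.813
v -2.211 -3.181 2.463
v -1.881 -2.78 2.423
v -3.299 3.95 1.905
v -2.967 4.266 1.251
v -2.193 3.334 2.169
v -1.861 3.65 1.515
v -2.038 4.117 2.138
v -2.722 4.498 1.975
v -2.438 3.102 1.445
v -3.122 3.483 1.282
v -2.435 3.742 0.966
v -2.188 4.369 1.395
v -2.972 3.231 2.025
v -2.725 3.858 2.454
v -3.23 4.162 1.555
v -1.93 3.438 1.865
v -2.034 3.713 2.232
v -1.839 3.898 1.847
v -3.086 4.299 1.981
v -2.891 4.484 1.596
v -2.345 4.397 2.117
v -2.269 3.116 1.824
v -2.074 3.301 1.439
v -3.321 3.702 1.573
v -3.126 3.887 1.188
v -2.815 3.203 1.303
v -2.722 4.04 1.003
v -2.072 3.677 1.158
v -2.412 3.355 1.117
v -2.813 3.579 1.021
v -2.577 4.408 1.255
v -1.927 4.046 1.41
v -2.031 4.321 1.776
v -2.433 4.545 1.68
v -2.264 4.1 1.087
v -3.233 3.554 2.01
v -2.583 3.192 2.165
v -2.727 3.055 1.74
v -3.129 3.279 1.644
v -3.088 3.923 2.262
v -2.438 3.56 2.417
v -2.347 4.021 2.399
v -2.748 4.245 2.303
v -2.896 3.5 2.333
v 2.038 2.002 1.906
v 2.69 1.705 2.089
v 1.562 2.098 3.754
v 2.74 2.159 2.079
v 2.522 2.554 2.002
v 2.118 2.738 1.889
v 1.684 2.641 1.783
v 1.385 2.3 1.723
v 1.335 1.846 1.734
v 1.554 1.451 1.81
v 1.957 1.267 1.923
v 2.391 1.364 2.03
v -0.502 2.852 2.919
v -1.049 2.286 3.758
v -0.921 4.105 3.491
v -1.468 3.539 4.33
v 0.528 2.881 3.61
v -0.019 2.315 4.449
v 0.109 4.134 4.182
v -0.438 3.568 5.021
v -3.672 -2.25 1.331
v -2.935 -2.55 1.132
v -3.148 -1.69 2.429
v -3.035 -1.98 0.89
v -3.508 -1.568 0.905
v -4.077 -1.556 1.17
v -4.409 -1.95 1.529
v -4.308 -2.52 1.771
v -3.835 -2.932 1.756
v -3.266 -2.944 1.491
f 2 1 4
f 2 4 3
f 4 1 5
f 4 5 3
f 5 1 6
f 5 6 3
f 6 1 7
f 6 7 3
f 7 1 8
f 7 8 3
f 8 1 9
f 8 9 3
f 9 1 10
f 9 10 3
f 10 1 2
f 10 2 3
f 11 48 27
f 48 22 51
f 27 51 16
f 48 51 27
f 11 27 23
f 27 16 28
f 23 28 12
f 27 28 23
f 11 23 32
f 23 12 33
f 32 33 18
f 23 33 32
f 11 32 44
f 32 18 47
f 44 47 21
f 32 47 44
f 11 44 48
f 44 21 52
f 48 52 22
f 44 52 48
f 12 28 39
f 28 16 42
f 39 42 20
f 28 42 39
f 16 51 29
f 51 22 50
f 29 50 15
f 51 50 29
f 22 52 49
f 52 21 45
f 49 45 13
f 52 45 49
f 21 47 46
f 47 18 34
f 46 34 17
f 47 34 46
f 18 33 38
f 33 12 35
f 38 35 19
f 33 35 38
f 14 40 26
f 40 20 41
f 26 41 15
f 40 41 26
f 14 26 24
f 26 15 25
f 24 25 13
f 26 25 24
f 14 24 31
f 24 13 30
f 31 30 17
f 24 30 31
f 14 31 36
f 31 17 37
f 36 37 19
f 31 37 36
f 14 36 40
f 36 19 43
f 40 43 20
f 36 43 40
f 15 41 29
f 41 20 42
f 29 42 16
f 41 42 29
f 13 25 49
f 25 15 50
f 49 50 22
f 25 50 49
f 17 30 46
f 30 13 45
f 46 45 21
f 30 45 46
f 19 37 38
f 37 17 34
f 38 34 18
f 37 34 38
f 20 43 39
f 43 19 35
f 39 35 12
f 43 35 39
f 54 53 56
f 54 56 55
f 56 53 57
f 56 57 55
f 57 53 58
f 57 58 55
f 58 53 59
f 58 59 55
f 59 53 60
f 59 60 55
f 60 53 61
f 60 61 55
f 61 53 62
f 61 62 55
f 62 53 63
f 62 63 55
f 63 53 64
f 63 64 55
f 64 53 54
f 64 54 55
f 66 68 65
f 69 66 65
f 65 68 67
f 67 69 65
f 66 72 68
f 70 66 69
f 70 72 66
f 68 72 67
f 71 69 67
f 67 72 71
f 71 70 69
f 72 70 71
f 74 73 76
f 74 76 75
f 76 73 77
f 76 77 75
f 77 73 78
f 77 78 75
f 78 73 79
f 78 79 75
f 79 73 80
f 79 80 75
f 80 73 81
f 80 81 75
f 81 73 82
f 81 82 75
f 82 73 74
f 82 74 75



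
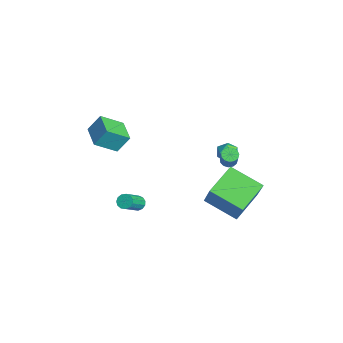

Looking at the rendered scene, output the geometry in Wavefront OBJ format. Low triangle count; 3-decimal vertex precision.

v 2.345 0.95 -1.913
v 3.537 0.944 -0.112
v 1.123 2.466 -1.1
v 2.315 2.46 0.702
v 3.665 2.48 -2.782
v 4.857 2.474 -0.98
v 2.443 3.996 -1.968
v 3.635 3.99 -0.167
v 1.933 2.459 0.975
v 2.325 2.323 0.697
v 3 2.206 1.707
v 2.607 2.341 1.985
v 2.338 2.603 0.721
v 3.013 2.486 1.731
v 2.222 2.838 0.826
v 2.897 2.72 1.835
v 2.014 2.952 0.978
v 2.689 2.835 1.987
v 1.781 2.909 1.129
v 2.455 2.792 2.139
v 1.595 2.724 1.232
v 2.27 2.607 2.241
v 1.517 2.454 1.253
v 2.191 2.337 2.262
v 1.57 2.186 1.186
v 2.245 2.068 2.195
v 1.739 2.004 1.052
v 2.414 1.887 2.061
v 1.969 1.967 0.894
v 2.644 1.849 1.903
v 2.188 2.086 0.761
v 2.862 1.968 1.771
v -0.869 -2.141 -4.125
v -0.515 -1.761 -4.103
v 0.424 -2.699 -2.994
v 0.069 -3.079 -3.015
v -0.709 -1.705 -3.891
v 0.23 -2.643 -2.782
v -0.954 -1.787 -3.753
v -0.015 -2.725 -2.644
v -1.172 -1.981 -3.733
v -0.233 -2.92 -2.624
v -1.294 -2.227 -3.837
v -0.355 -3.165 -2.728
v -1.281 -2.445 -4.033
v -0.342 -3.383 -2.924
v -1.138 -2.566 -4.257
v -0.199 -3.504 -3.148
v -0.909 -2.553 -4.44
v 0.03 -3.491 -3.33
v -0.667 -2.408 -4.522
v 0.272 -3.347 -3.413
v -0.49 -2.179 -4.478
v 0.449 -3.118 -3.369
v -0.433 -1.938 -4.322
v 0.506 -2.876 -3.213
v -1.256 -3.525 1.761
v -1.153 -4.848 2.673
v -1.181 -2.802 2.801
v -1.078 -4.124 3.714
v 0.318 -3.496 1.626
v 0.421 -4.818 2.539
v 0.393 -2.772 2.667
v 0.496 -4.095 3.579
v -4.28 4.175 -2.563
v -4.072 4.52 -3.18
v -3.348 3.44 -2.66
v -3.14 3.785 -3.277
v -3.092 4.13 -2.628
v -3.668 4.584 -2.569
v -3.752 3.376 -3.271
v -4.328 3.83 -3.212
v -3.746 4.026 -3.618
v -3.338 4.491 -3.22
v -4.082 3.469 -2.62
v -3.674 3.934 -2.222
f 2 4 1
f 5 2 1
f 1 4 3
f 3 5 1
f 2 8 4
f 6 2 5
f 6 8 2
f 4 8 3
f 7 5 3
f 3 8 7
f 7 6 5
f 8 6 7
f 10 9 13
f 10 13 11
f 11 13 14
f 11 14 12
f 13 9 15
f 13 15 14
f 14 15 16
f 14 16 12
f 15 9 17
f 15 17 16
f 16 17 18
f 16 18 12
f 17 9 19
f 17 19 18
f 18 19 20
f 18 20 12
f 19 9 21
f 19 21 20
f 20 21 22
f 20 22 12
f 21 9 23
f 21 23 22
f 22 23 24
f 22 24 12
f 23 9 25
f 23 25 24
f 24 25 26
f 24 26 12
f 25 9 27
f 25 27 26
f 26 27 28
f 26 28 12
f 27 9 29
f 27 29 28
f 28 29 30
f 28 30 12
f 29 9 31
f 29 31 30
f 30 31 32
f 30 32 12
f 31 9 10
f 31 10 32
f 32 10 11
f 32 11 12
f 34 33 37
f 34 37 35
f 35 37 38
f 35 38 36
f 37 33 39
f 37 39 38
f 38 39 40
f 38 40 36
f 39 33 41
f 39 41 40
f 40 41 42
f 40 42 36
f 41 33 43
f 41 43 42
f 42 43 44
f 42 44 36
f 43 33 45
f 43 45 44
f 44 45 46
f 44 46 36
f 45 33 47
f 45 47 46
f 46 47 48
f 46 48 36
f 47 33 49
f 47 49 48
f 48 49 50
f 48 50 36
f 49 33 51
f 49 51 50
f 50 51 52
f 50 52 36
f 51 33 53
f 51 53 52
f 52 53 54
f 52 54 36
f 53 33 55
f 53 55 54
f 54 55 56
f 54 56 36
f 55 33 34
f 55 34 56
f 56 34 35
f 56 35 36
f 58 60 57
f 61 58 57
f 57 60 59
f 59 61 57
f 58 64 60
f 62 58 61
f 62 64 58
f 60 64 59
f 63 61 59
f 59 64 63
f 63 62 61
f 64 62 63
f 65 76 70
f 65 70 66
f 65 66 72
f 65 72 75
f 65 75 76
f 66 70 74
f 70 76 69
f 76 75 67
f 75 72 71
f 72 66 73
f 68 74 69
f 68 69 67
f 68 67 71
f 68 71 73
f 68 73 74
f 69 74 70
f 67 69 76
f 71 67 75
f 73 71 72
f 74 73 66



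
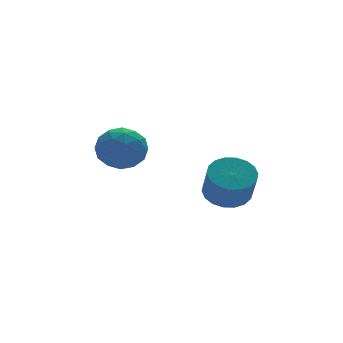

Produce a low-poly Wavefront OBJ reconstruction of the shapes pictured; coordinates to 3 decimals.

v 0.019 3.747 -0.894
v 1.082 3.874 -1.478
v -0.482 2.286 -2.122
v 0.581 2.413 -2.706
v 0.56 1.973 -1.569
v 0.869 2.877 -0.81
v -0.269 3.283 -2.79
v 0.04 4.187 -2.031
v 0.904 3.588 -2.651
v 1.416 2.778 -1.896
v -0.816 3.382 -1.704
v -0.304 2.572 -0.949
v 0.594 3.939 -1.078
v 0.006 2.221 -2.522
v -0.007 1.963 -1.853
v 0.618 2.037 -2.197
v 0.469 3.353 -0.685
v 1.094 3.427 -1.029
v 0.787 2.31 -1.082
v -0.494 2.733 -2.571
v 0.131 2.807 -2.915
v -0.018 4.123 -1.403
v 0.607 4.197 -1.747
v -0.187 3.85 -2.518
v 1.114 3.845 -2.111
v 0.82 2.986 -2.833
v 0.32 3.498 -2.882
v 0.502 4.029 -2.436
v 1.415 3.369 -1.667
v 1.121 2.51 -2.389
v 1.108 2.252 -1.72
v 1.29 2.783 -1.274
v 1.311 3.201 -2.356
v -0.521 3.65 -1.211
v -0.815 2.791 -1.933
v -0.69 3.377 -2.326
v -0.508 3.908 -1.88
v -0.22 3.174 -0.767
v -0.514 2.315 -1.489
v 0.098 2.131 -1.164
v 0.28 2.662 -0.718
v -0.711 2.959 -1.244
v 3.272 -1.106 -3.296
v 4.326 -1.05 -3.122
v 4.142 -1.898 -1.731
v 3.088 -1.954 -1.904
v 4.162 -0.659 -2.905
v 3.978 -1.507 -1.514
v 3.822 -0.356 -2.766
v 3.638 -1.205 -1.375
v 3.373 -0.202 -2.731
v 3.189 -1.051 -1.34
v 2.904 -0.227 -2.809
v 2.719 -1.076 -1.417
v 2.507 -0.426 -2.982
v 2.323 -1.275 -1.591
v 2.263 -0.76 -3.218
v 2.078 -1.608 -1.827
v 2.218 -1.162 -3.469
v 2.034 -2.01 -2.078
v 2.382 -1.553 -3.686
v 2.198 -2.401 -2.295
v 2.722 -1.855 -3.825
v 2.538 -2.704 -2.434
v 3.171 -2.009 -3.86
v 2.987 -2.858 -2.469
v 3.641 -1.984 -3.783
v 3.456 -2.833 -2.391
v 4.037 -1.785 -3.609
v 3.853 -2.634 -2.218
v 4.282 -1.452 -3.373
v 4.097 -2.3 -1.982
f 1 38 17
f 38 12 41
f 17 41 6
f 38 41 17
f 1 17 13
f 17 6 18
f 13 18 2
f 17 18 13
f 1 13 22
f 13 2 23
f 22 23 8
f 13 23 22
f 1 22 34
f 22 8 37
f 34 37 11
f 22 37 34
f 1 34 38
f 34 11 42
f 38 42 12
f 34 42 38
f 2 18 29
f 18 6 32
f 29 32 10
f 18 32 29
f 6 41 19
f 41 12 40
f 19 40 5
f 41 40 19
f 12 42 39
f 42 11 35
f 39 35 3
f 42 35 39
f 11 37 36
f 37 8 24
f 36 24 7
f 37 24 36
f 8 23 28
f 23 2 25
f 28 25 9
f 23 25 28
f 4 30 16
f 30 10 31
f 16 31 5
f 30 31 16
f 4 16 14
f 16 5 15
f 14 15 3
f 16 15 14
f 4 14 21
f 14 3 20
f 21 20 7
f 14 20 21
f 4 21 26
f 21 7 27
f 26 27 9
f 21 27 26
f 4 26 30
f 26 9 33
f 30 33 10
f 26 33 30
f 5 31 19
f 31 10 32
f 19 32 6
f 31 32 19
f 3 15 39
f 15 5 40
f 39 40 12
f 15 40 39
f 7 20 36
f 20 3 35
f 36 35 11
f 20 35 36
f 9 27 28
f 27 7 24
f 28 24 8
f 27 24 28
f 10 33 29
f 33 9 25
f 29 25 2
f 33 25 29
f 44 43 47
f 44 47 45
f 45 47 48
f 45 48 46
f 47 43 49
f 47 49 48
f 48 49 50
f 48 50 46
f 49 43 51
f 49 51 50
f 50 51 52
f 50 52 46
f 51 43 53
f 51 53 52
f 52 53 54
f 52 54 46
f 53 43 55
f 53 55 54
f 54 55 56
f 54 56 46
f 55 43 57
f 55 57 56
f 56 57 58
f 56 58 46
f 57 43 59
f 57 59 58
f 58 59 60
f 58 60 46
f 59 43 61
f 59 61 60
f 60 61 62
f 60 62 46
f 61 43 63
f 61 63 62
f 62 63 64
f 62 64 46
f 63 43 65
f 63 65 64
f 64 65 66
f 64 66 46
f 65 43 67
f 65 67 66
f 66 67 68
f 66 68 46
f 67 43 69
f 67 69 68
f 68 69 70
f 68 70 46
f 69 43 71
f 69 71 70
f 70 71 72
f 70 72 46
f 71 43 44
f 71 44 72
f 72 44 45
f 72 45 46



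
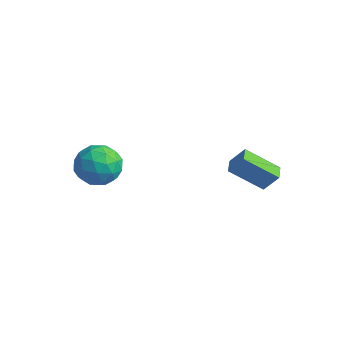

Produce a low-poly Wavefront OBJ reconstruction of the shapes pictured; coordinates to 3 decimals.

v -3.286 -2.015 -2.739
v -2.584 -2.123 -3.782
v -2.776 -3.917 -2.198
v -2.074 -4.025 -3.241
v -1.713 -3.246 -2.316
v -2.029 -2.071 -2.65
v -3.331 -3.969 -3.33
v -3.647 -2.794 -3.664
v -2.612 -3.331 -4.147
v -1.612 -2.884 -3.52
v -3.748 -3.156 -2.46
v -2.748 -2.709 -1.833
v -2.98 -1.902 -3.308
v -2.38 -4.138 -2.672
v -2.168 -3.68 -2.128
v -1.756 -3.744 -2.741
v -2.653 -1.872 -2.643
v -2.241 -1.935 -3.256
v -1.729 -2.595 -2.394
v -3.119 -4.105 -2.724
v -2.707 -4.168 -3.337
v -3.604 -2.296 -3.239
v -3.192 -2.36 -3.852
v -3.631 -3.445 -3.586
v -2.584 -2.676 -4.136
v -2.284 -3.793 -3.818
v -3.023 -3.76 -3.87
v -3.208 -3.07 -4.066
v -1.996 -2.413 -3.767
v -1.696 -3.531 -3.449
v -1.484 -3.073 -2.906
v -1.67 -2.382 -3.102
v -2.013 -3.123 -3.982
v -3.664 -2.509 -2.531
v -3.364 -3.627 -2.213
v -3.69 -3.658 -2.878
v -3.876 -2.967 -3.074
v -3.076 -2.247 -2.162
v -2.776 -3.364 -1.844
v -2.152 -2.97 -1.914
v -2.337 -2.28 -2.11
v -3.347 -2.917 -1.998
v 1.586 1.376 -3.027
v 2.16 1.825 -2.074
v 0.954 2.011 -2.945
v 1.528 2.46 -1.992
v 2.692 2.64 -4.288
v 3.266 3.089 -3.335
v 2.06 3.275 -4.206
v 2.634 3.724 -3.253
f 1 38 17
f 38 12 41
f 17 41 6
f 38 41 17
f 1 17 13
f 17 6 18
f 13 18 2
f 17 18 13
f 1 13 22
f 13 2 23
f 22 23 8
f 13 23 22
f 1 22 34
f 22 8 37
f 34 37 11
f 22 37 34
f 1 34 38
f 34 11 42
f 38 42 12
f 34 42 38
f 2 18 29
f 18 6 32
f 29 32 10
f 18 32 29
f 6 41 19
f 41 12 40
f 19 40 5
f 41 40 19
f 12 42 39
f 42 11 35
f 39 35 3
f 42 35 39
f 11 37 36
f 37 8 24
f 36 24 7
f 37 24 36
f 8 23 28
f 23 2 25
f 28 25 9
f 23 25 28
f 4 30 16
f 30 10 31
f 16 31 5
f 30 31 16
f 4 16 14
f 16 5 15
f 14 15 3
f 16 15 14
f 4 14 21
f 14 3 20
f 21 20 7
f 14 20 21
f 4 21 26
f 21 7 27
f 26 27 9
f 21 27 26
f 4 26 30
f 26 9 33
f 30 33 10
f 26 33 30
f 5 31 19
f 31 10 32
f 19 32 6
f 31 32 19
f 3 15 39
f 15 5 40
f 39 40 12
f 15 40 39
f 7 20 36
f 20 3 35
f 36 35 11
f 20 35 36
f 9 27 28
f 27 7 24
f 28 24 8
f 27 24 28
f 10 33 29
f 33 9 25
f 29 25 2
f 33 25 29
f 44 46 43
f 47 44 43
f 43 46 45
f 45 47 43
f 44 50 46
f 48 44 47
f 48 50 44
f 46 50 45
f 49 47 45
f 45 50 49
f 49 48 47
f 50 48 49



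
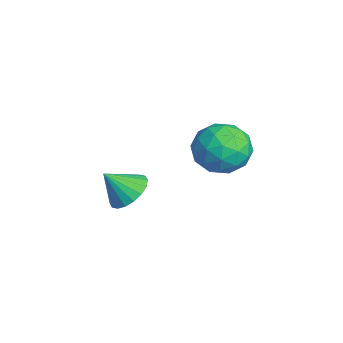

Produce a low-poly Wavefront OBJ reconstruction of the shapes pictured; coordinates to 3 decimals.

v 2.909 2.751 0.025
v 4.057 2.455 0.202
v 2.403 0.885 0.178
v 3.551 0.589 0.355
v 2.955 1.204 1.193
v 3.268 2.357 1.099
v 3.192 0.983 -0.719
v 3.505 2.136 -0.813
v 4.232 1.361 -0.258
v 4.085 1.498 0.924
v 2.375 1.842 -0.544
v 2.228 1.979 0.638
v 3.527 2.767 0.1
v 2.933 0.573 0.28
v 2.582 0.935 0.773
v 3.257 0.761 0.877
v 3.064 2.71 0.627
v 3.738 2.535 0.731
v 3.091 1.8 1.314
v 2.722 0.805 -0.351
v 3.396 0.63 -0.247
v 3.203 2.579 -0.497
v 3.878 2.405 -0.393
v 3.369 1.54 -0.934
v 4.305 1.95 -0.066
v 4.008 0.853 0.024
v 3.797 1.085 -0.607
v 3.981 1.763 -0.663
v 4.219 2.03 0.628
v 3.921 0.933 0.718
v 3.571 1.295 1.211
v 3.755 1.973 1.155
v 4.322 1.388 0.358
v 2.539 2.407 -0.338
v 2.241 1.31 -0.248
v 2.705 1.367 -0.775
v 2.889 2.045 -0.831
v 2.452 2.487 0.356
v 2.155 1.39 0.446
v 2.479 1.577 1.043
v 2.663 2.255 0.987
v 2.138 1.952 0.022
v -0.3 -1.134 -4.29
v 0.228 -0.539 -3.718
v -0.42 -2.086 -3.19
v -0.181 -0.405 -3.646
v -0.613 -0.415 -3.703
v -0.983 -0.568 -3.875
v -1.218 -0.832 -4.13
v -1.271 -1.157 -4.417
v -1.132 -1.477 -4.678
v -0.828 -1.729 -4.863
v -0.419 -1.863 -4.934
v 0.014 -1.853 -4.878
v 0.384 -1.7 -4.705
v 0.619 -1.436 -4.45
v 0.672 -1.111 -4.164
v 0.532 -0.791 -3.902
f 1 38 17
f 38 12 41
f 17 41 6
f 38 41 17
f 1 17 13
f 17 6 18
f 13 18 2
f 17 18 13
f 1 13 22
f 13 2 23
f 22 23 8
f 13 23 22
f 1 22 34
f 22 8 37
f 34 37 11
f 22 37 34
f 1 34 38
f 34 11 42
f 38 42 12
f 34 42 38
f 2 18 29
f 18 6 32
f 29 32 10
f 18 32 29
f 6 41 19
f 41 12 40
f 19 40 5
f 41 40 19
f 12 42 39
f 42 11 35
f 39 35 3
f 42 35 39
f 11 37 36
f 37 8 24
f 36 24 7
f 37 24 36
f 8 23 28
f 23 2 25
f 28 25 9
f 23 25 28
f 4 30 16
f 30 10 31
f 16 31 5
f 30 31 16
f 4 16 14
f 16 5 15
f 14 15 3
f 16 15 14
f 4 14 21
f 14 3 20
f 21 20 7
f 14 20 21
f 4 21 26
f 21 7 27
f 26 27 9
f 21 27 26
f 4 26 30
f 26 9 33
f 30 33 10
f 26 33 30
f 5 31 19
f 31 10 32
f 19 32 6
f 31 32 19
f 3 15 39
f 15 5 40
f 39 40 12
f 15 40 39
f 7 20 36
f 20 3 35
f 36 35 11
f 20 35 36
f 9 27 28
f 27 7 24
f 28 24 8
f 27 24 28
f 10 33 29
f 33 9 25
f 29 25 2
f 33 25 29
f 44 43 46
f 44 46 45
f 46 43 47
f 46 47 45
f 47 43 48
f 47 48 45
f 48 43 49
f 48 49 45
f 49 43 50
f 49 50 45
f 50 43 51
f 50 51 45
f 51 43 52
f 51 52 45
f 52 43 53
f 52 53 45
f 53 43 54
f 53 54 45
f 54 43 55
f 54 55 45
f 55 43 56
f 55 56 45
f 56 43 57
f 56 57 45
f 57 43 58
f 57 58 45
f 58 43 44
f 58 44 45



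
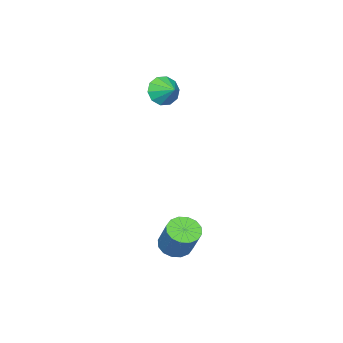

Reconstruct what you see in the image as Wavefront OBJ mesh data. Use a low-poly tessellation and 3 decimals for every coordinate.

v -2.798 -3.96 2.918
v -2.189 -3.755 2.063
v -2.442 -2.92 3.422
v -2.788 -3.497 1.954
v -3.391 -3.416 2.213
v -3.767 -3.544 2.741
v -3.774 -3.83 3.337
v -3.407 -4.166 3.773
v -2.808 -4.424 3.882
v -2.205 -4.505 3.623
v -1.828 -4.377 3.095
v -1.822 -4.091 2.499
v 3.609 1.344 -4.732
v 4.41 1.659 -5.2
v 5.053 2.671 -3.415
v 4.251 2.356 -2.948
v 4.062 2.019 -5.279
v 4.705 3.031 -3.494
v 3.593 2.199 -5.211
v 4.236 3.211 -3.426
v 3.127 2.15 -5.016
v 3.77 3.161 -3.231
v 2.791 1.884 -4.744
v 3.434 2.896 -2.959
v 2.674 1.474 -4.469
v 3.316 2.486 -2.685
v 2.807 1.029 -4.265
v 3.45 2.041 -2.48
v 3.155 0.669 -4.186
v 3.798 1.681 -2.401
v 3.624 0.489 -4.254
v 4.267 1.501 -2.469
v 4.09 0.539 -4.449
v 4.733 1.55 -2.664
v 4.426 0.804 -4.721
v 5.069 1.816 -2.936
v 4.544 1.214 -4.995
v 5.186 2.226 -3.211
f 2 1 4
f 2 4 3
f 4 1 5
f 4 5 3
f 5 1 6
f 5 6 3
f 6 1 7
f 6 7 3
f 7 1 8
f 7 8 3
f 8 1 9
f 8 9 3
f 9 1 10
f 9 10 3
f 10 1 11
f 10 11 3
f 11 1 12
f 11 12 3
f 12 1 2
f 12 2 3
f 14 13 17
f 14 17 15
f 15 17 18
f 15 18 16
f 17 13 19
f 17 19 18
f 18 19 20
f 18 20 16
f 19 13 21
f 19 21 20
f 20 21 22
f 20 22 16
f 21 13 23
f 21 23 22
f 22 23 24
f 22 24 16
f 23 13 25
f 23 25 24
f 24 25 26
f 24 26 16
f 25 13 27
f 25 27 26
f 26 27 28
f 26 28 16
f 27 13 29
f 27 29 28
f 28 29 30
f 28 30 16
f 29 13 31
f 29 31 30
f 30 31 32
f 30 32 16
f 31 13 33
f 31 33 32
f 32 33 34
f 32 34 16
f 33 13 35
f 33 35 34
f 34 35 36
f 34 36 16
f 35 13 37
f 35 37 36
f 36 37 38
f 36 38 16
f 37 13 14
f 37 14 38
f 38 14 15
f 38 15 16



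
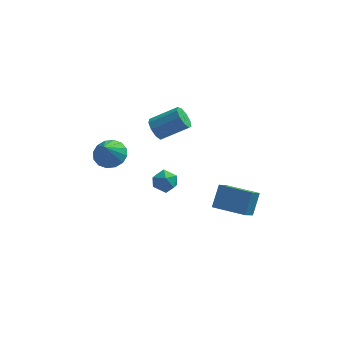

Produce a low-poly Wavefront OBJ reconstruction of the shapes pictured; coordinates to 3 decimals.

v -0.542 2.925 -4.732
v -0.132 3.249 -3.943
v -0.828 1.591 -4.037
v -0.418 1.915 -3.248
v -1.243 2.277 -3.535
v -1.067 3.102 -3.965
v 0.107 1.738 -4.015
v 0.283 2.563 -4.445
v 0.269 2.516 -3.5
v -0.566 2.849 -3.203
v -0.394 1.991 -4.777
v -1.229 2.324 -4.48
v -3.744 0.498 0.261
v -3.065 1.148 0.813
v -4.036 -0.418 1.699
v -3.573 1.39 0.864
v -4.126 1.392 0.753
v -4.577 1.155 0.511
v -4.805 0.742 0.201
v -4.748 0.264 -0.092
v -4.423 -0.152 -0.291
v -3.915 -0.394 -0.342
v -3.362 -0.396 -0.231
v -2.911 -0.159 0.011
v -2.683 0.254 0.321
v -2.74 0.733 0.614
v -0.974 1.15 2.164
v -0.611 1.548 1.507
v 1.117 1.709 2.559
v 0.754 1.31 3.216
v -0.863 1.935 1.86
v 0.866 2.096 2.912
v -1.166 1.955 2.356
v 0.563 2.116 3.408
v -1.38 1.598 2.762
v 0.349 1.759 3.814
v -1.404 1.031 2.888
v 0.325 1.192 3.94
v -1.227 0.519 2.675
v 0.502 0.68 3.727
v -0.932 0.303 2.224
v 0.797 0.464 3.276
v -0.657 0.482 1.744
v 1.072 0.643 2.796
v -0.53 0.974 1.461
v 1.199 1.135 2.513
v 2.555 -2.541 -2.01
v 2.952 -1.531 -0.754
v 3.043 -1.276 -3.18
v 3.44 -0.267 -1.923
v 4.54 -3.313 -2.017
v 4.937 -2.304 -0.76
v 5.028 -2.049 -3.186
v 5.425 -1.039 -1.93
f 1 12 6
f 1 6 2
f 1 2 8
f 1 8 11
f 1 11 12
f 2 6 10
f 6 12 5
f 12 11 3
f 11 8 7
f 8 2 9
f 4 10 5
f 4 5 3
f 4 3 7
f 4 7 9
f 4 9 10
f 5 10 6
f 3 5 12
f 7 3 11
f 9 7 8
f 10 9 2
f 14 13 16
f 14 16 15
f 16 13 17
f 16 17 15
f 17 13 18
f 17 18 15
f 18 13 19
f 18 19 15
f 19 13 20
f 19 20 15
f 20 13 21
f 20 21 15
f 21 13 22
f 21 22 15
f 22 13 23
f 22 23 15
f 23 13 24
f 23 24 15
f 24 13 25
f 24 25 15
f 25 13 26
f 25 26 15
f 26 13 14
f 26 14 15
f 28 27 31
f 28 31 29
f 29 31 32
f 29 32 30
f 31 27 33
f 31 33 32
f 32 33 34
f 32 34 30
f 33 27 35
f 33 35 34
f 34 35 36
f 34 36 30
f 35 27 37
f 35 37 36
f 36 37 38
f 36 38 30
f 37 27 39
f 37 39 38
f 38 39 40
f 38 40 30
f 39 27 41
f 39 41 40
f 40 41 42
f 40 42 30
f 41 27 43
f 41 43 42
f 42 43 44
f 42 44 30
f 43 27 45
f 43 45 44
f 44 45 46
f 44 46 30
f 45 27 28
f 45 28 46
f 46 28 29
f 46 29 30
f 48 50 47
f 51 48 47
f 47 50 49
f 49 51 47
f 48 54 50
f 52 48 51
f 52 54 48
f 50 54 49
f 53 51 49
f 49 54 53
f 53 52 51
f 54 52 53



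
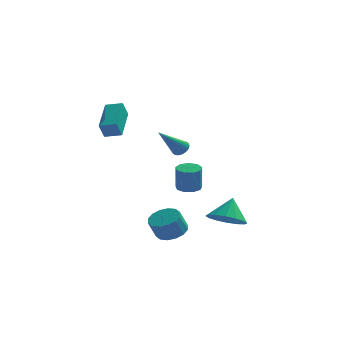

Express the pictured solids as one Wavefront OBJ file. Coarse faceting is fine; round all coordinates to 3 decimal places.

v 0.305 1.302 -2.464
v 0.944 0.995 -2.507
v 0.954 0.811 -1.018
v 0.315 1.118 -0.976
v 0.993 1.475 -2.448
v 1.004 1.29 -0.959
v 0.721 1.874 -2.396
v 0.731 1.689 -0.908
v 0.254 2.005 -2.377
v 0.264 1.821 -0.888
v -0.19 1.808 -2.398
v -0.179 1.623 -0.91
v -0.402 1.374 -2.45
v -0.391 1.189 -0.962
v -0.283 0.906 -2.509
v -0.272 0.722 -1.021
v 0.11 0.624 -2.547
v 0.121 0.44 -1.058
v 0.595 0.659 -2.546
v 0.605 0.475 -1.057
v 0.099 -1.338 1.349
v 0.374 -1.087 1.726
v -0.959 -2.342 2.791
v 0.214 -0.957 1.699
v 0.038 -0.886 1.619
v -0.13 -0.884 1.498
v -0.263 -0.951 1.354
v -0.34 -1.076 1.21
v -0.351 -1.242 1.086
v -0.294 -1.422 1.003
v -0.176 -1.59 0.972
v -0.017 -1.719 0.999
v 0.16 -1.79 1.079
v 0.327 -1.793 1.201
v 0.46 -1.726 1.345
v 0.538 -1.6 1.489
v 0.549 -1.434 1.612
v 0.491 -1.254 1.696
v -3.764 -1.909 2.254
v -3.994 -2.274 3.134
v -3.669 0.02 3.078
v -3.899 -0.345 3.958
v -2.841 -2.035 2.442
v -3.071 -2.4 3.322
v -2.746 -0.106 3.266
v -2.976 -0.471 4.146
v 2.538 -2.669 -3.097
v 3.067 -1.94 -3.711
v 2.822 -1.851 -1.883
v 2.531 -1.764 -3.704
v 1.997 -1.83 -3.535
v 1.608 -2.121 -3.248
v 1.468 -2.559 -2.92
v 1.615 -3.026 -2.64
v 2.009 -3.397 -2.482
v 2.545 -3.573 -2.489
v 3.08 -3.507 -2.658
v 3.469 -3.216 -2.945
v 3.608 -2.779 -3.273
v 3.461 -2.311 -3.553
v -0.271 -2.341 -4.146
v 0.273 -1.749 -3.764
v -0.105 -2.107 -2.672
v -0.649 -2.699 -3.054
v -0.124 -1.523 -3.827
v -0.502 -1.881 -2.735
v -0.56 -1.517 -3.976
v -0.938 -1.875 -2.884
v -0.918 -1.731 -4.17
v -1.297 -2.089 -3.078
v -1.103 -2.109 -4.358
v -1.482 -2.467 -3.266
v -1.065 -2.549 -4.489
v -1.444 -2.907 -3.397
v -0.815 -2.933 -4.528
v -1.193 -3.291 -3.436
v -0.418 -3.159 -4.465
v -0.796 -3.517 -3.373
v 0.018 -3.165 -4.316
v -0.36 -3.523 -3.224
v 0.377 -2.951 -4.122
v -0.002 -3.309 -3.03
v 0.562 -2.573 -3.934
v 0.183 -2.931 -2.842
v 0.524 -2.133 -3.803
v 0.145 -2.491 -2.711
f 2 1 5
f 2 5 3
f 3 5 6
f 3 6 4
f 5 1 7
f 5 7 6
f 6 7 8
f 6 8 4
f 7 1 9
f 7 9 8
f 8 9 10
f 8 10 4
f 9 1 11
f 9 11 10
f 10 11 12
f 10 12 4
f 11 1 13
f 11 13 12
f 12 13 14
f 12 14 4
f 13 1 15
f 13 15 14
f 14 15 16
f 14 16 4
f 15 1 17
f 15 17 16
f 16 17 18
f 16 18 4
f 17 1 19
f 17 19 18
f 18 19 20
f 18 20 4
f 19 1 2
f 19 2 20
f 20 2 3
f 20 3 4
f 22 21 24
f 22 24 23
f 24 21 25
f 24 25 23
f 25 21 26
f 25 26 23
f 26 21 27
f 26 27 23
f 27 21 28
f 27 28 23
f 28 21 29
f 28 29 23
f 29 21 30
f 29 30 23
f 30 21 31
f 30 31 23
f 31 21 32
f 31 32 23
f 32 21 33
f 32 33 23
f 33 21 34
f 33 34 23
f 34 21 35
f 34 35 23
f 35 21 36
f 35 36 23
f 36 21 37
f 36 37 23
f 37 21 38
f 37 38 23
f 38 21 22
f 38 22 23
f 40 42 39
f 43 40 39
f 39 42 41
f 41 43 39
f 40 46 42
f 44 40 43
f 44 46 40
f 42 46 41
f 45 43 41
f 41 46 45
f 45 44 43
f 46 44 45
f 48 47 50
f 48 50 49
f 50 47 51
f 50 51 49
f 51 47 52
f 51 52 49
f 52 47 53
f 52 53 49
f 53 47 54
f 53 54 49
f 54 47 55
f 54 55 49
f 55 47 56
f 55 56 49
f 56 47 57
f 56 57 49
f 57 47 58
f 57 58 49
f 58 47 59
f 58 59 49
f 59 47 60
f 59 60 49
f 60 47 48
f 60 48 49
f 62 61 65
f 62 65 63
f 63 65 66
f 63 66 64
f 65 61 67
f 65 67 66
f 66 67 68
f 66 68 64
f 67 61 69
f 67 69 68
f 68 69 70
f 68 70 64
f 69 61 71
f 69 71 70
f 70 71 72
f 70 72 64
f 71 61 73
f 71 73 72
f 72 73 74
f 72 74 64
f 73 61 75
f 73 75 74
f 74 75 76
f 74 76 64
f 75 61 77
f 75 77 76
f 76 77 78
f 76 78 64
f 77 61 79
f 77 79 78
f 78 79 80
f 78 80 64
f 79 61 81
f 79 81 80
f 80 81 82
f 80 82 64
f 81 61 83
f 81 83 82
f 82 83 84
f 82 84 64
f 83 61 85
f 83 85 84
f 84 85 86
f 84 86 64
f 85 61 62
f 85 62 86
f 86 62 63
f 86 63 64



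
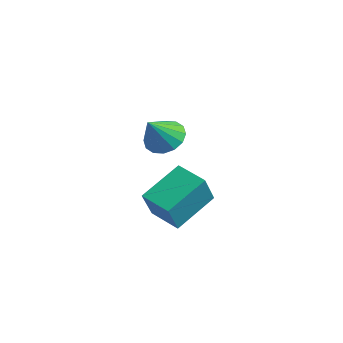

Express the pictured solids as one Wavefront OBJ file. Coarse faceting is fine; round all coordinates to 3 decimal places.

v -1.93 -3.476 0.539
v -1.21 -3.6 0.33
v -1.77 -4.264 1.561
v -1.195 -3.288 0.568
v -1.376 -3.026 0.799
v -1.706 -2.884 0.96
v -2.096 -2.902 1.008
v -2.442 -3.073 0.931
v -2.65 -3.352 0.749
v -2.666 -3.664 0.51
v -2.485 -3.926 0.279
v -2.155 -4.068 0.118
v -1.765 -4.051 0.07
v -1.419 -3.88 0.148
v -3.043 -3.223 -3.771
v -2.691 -3.873 -2.5
v -3.169 -1.621 -2.917
v -2.818 -2.27 -1.646
v -1.842 -3.01 -3.994
v -1.491 -3.659 -2.723
v -1.969 -1.407 -3.14
v -1.617 -2.057 -1.869
f 2 1 4
f 2 4 3
f 4 1 5
f 4 5 3
f 5 1 6
f 5 6 3
f 6 1 7
f 6 7 3
f 7 1 8
f 7 8 3
f 8 1 9
f 8 9 3
f 9 1 10
f 9 10 3
f 10 1 11
f 10 11 3
f 11 1 12
f 11 12 3
f 12 1 13
f 12 13 3
f 13 1 14
f 13 14 3
f 14 1 2
f 14 2 3
f 16 18 15
f 19 16 15
f 15 18 17
f 17 19 15
f 16 22 18
f 20 16 19
f 20 22 16
f 18 22 17
f 21 19 17
f 17 22 21
f 21 20 19
f 22 20 21



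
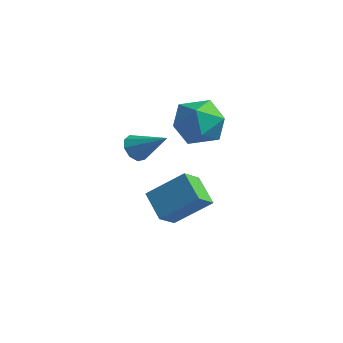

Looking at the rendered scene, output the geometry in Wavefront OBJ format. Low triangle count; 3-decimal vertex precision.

v 0.259 -1.092 -2.299
v 0.485 -1.862 -1.829
v 1.184 -0.205 -1.293
v 1.41 -0.974 -0.822
v 1.25 -1.266 -3.058
v 1.476 -2.035 -2.587
v 2.175 -0.378 -2.051
v 2.401 -1.148 -1.581
v -0.12 1.886 0.571
v 0.4 1.261 -0.128
v -0.82 0.479 1.308
v -0.3 -0.146 0.609
v 0.247 0.386 1.363
v 0.68 1.255 0.908
v -1.1 0.485 0.272
v -0.667 1.354 -0.183
v -0.205 0.395 -0.313
v 0.627 0.333 0.361
v -1.047 1.407 0.819
v -0.215 1.345 1.493
v 1.637 -3.07 0.879
v 1.929 -3.516 0.706
v 2.703 -2.63 1.541
v 1.966 -3.229 0.455
v 1.849 -2.868 0.402
v 1.633 -2.601 0.573
v 1.419 -2.554 0.887
v 1.307 -2.749 1.197
v 1.349 -3.094 1.359
v 1.526 -3.428 1.296
v 1.755 -3.594 1.038
f 2 4 1
f 5 2 1
f 1 4 3
f 3 5 1
f 2 8 4
f 6 2 5
f 6 8 2
f 4 8 3
f 7 5 3
f 3 8 7
f 7 6 5
f 8 6 7
f 9 20 14
f 9 14 10
f 9 10 16
f 9 16 19
f 9 19 20
f 10 14 18
f 14 20 13
f 20 19 11
f 19 16 15
f 16 10 17
f 12 18 13
f 12 13 11
f 12 11 15
f 12 15 17
f 12 17 18
f 13 18 14
f 11 13 20
f 15 11 19
f 17 15 16
f 18 17 10
f 22 21 24
f 22 24 23
f 24 21 25
f 24 25 23
f 25 21 26
f 25 26 23
f 26 21 27
f 26 27 23
f 27 21 28
f 27 28 23
f 28 21 29
f 28 29 23
f 29 21 30
f 29 30 23
f 30 21 31
f 30 31 23
f 31 21 22
f 31 22 23



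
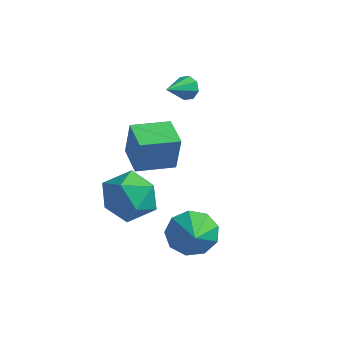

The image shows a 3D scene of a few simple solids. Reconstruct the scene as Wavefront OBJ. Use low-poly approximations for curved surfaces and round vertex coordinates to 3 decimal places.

v -0.119 3.19 3.215
v 0.257 3.324 3.636
v -0.261 2.05 3.705
v -0.161 3.423 3.744
v -0.555 3.386 3.543
v -0.693 3.234 3.149
v -0.494 3.057 2.794
v -0.076 2.957 2.685
v 0.318 2.995 2.887
v 0.456 3.147 3.281
v -1.371 0.913 0.426
v -1.112 0.884 2.035
v -0.399 2.19 0.292
v -0.14 2.161 1.901
v -0.3 0.079 0.239
v -0.041 0.05 1.848
v 0.672 1.356 0.105
v 0.931 1.327 1.714
v 2.633 -0.421 -1.629
v 3.308 0.31 -1.407
v 3.367 -1.299 -0.971
v 2.82 0.276 -0.909
v 2.245 -0.085 -0.748
v 1.851 -0.603 -1
v 1.823 -1.036 -1.546
v 2.174 -1.182 -2.131
v 2.74 -0.972 -2.481
v 3.255 -0.504 -2.433
v 3.48 0.002 -2.009
v -0.889 0.101 -0.717
v -0.053 -0.095 -1.598
v 0.013 -1.245 0.438
v 0.849 -1.441 -0.443
v 0.833 -0.37 0.163
v 0.275 0.462 -0.551
v -0.315 -1.802 -0.609
v -0.873 -0.97 -1.323
v 0.302 -1.271 -1.531
v 1.011 -0.386 -1.054
v -1.051 -0.954 -0.106
v -0.342 -0.069 0.371
f 2 1 4
f 2 4 3
f 4 1 5
f 4 5 3
f 5 1 6
f 5 6 3
f 6 1 7
f 6 7 3
f 7 1 8
f 7 8 3
f 8 1 9
f 8 9 3
f 9 1 10
f 9 10 3
f 10 1 2
f 10 2 3
f 12 14 11
f 15 12 11
f 11 14 13
f 13 15 11
f 12 18 14
f 16 12 15
f 16 18 12
f 14 18 13
f 17 15 13
f 13 18 17
f 17 16 15
f 18 16 17
f 20 19 22
f 20 22 21
f 22 19 23
f 22 23 21
f 23 19 24
f 23 24 21
f 24 19 25
f 24 25 21
f 25 19 26
f 25 26 21
f 26 19 27
f 26 27 21
f 27 19 28
f 27 28 21
f 28 19 29
f 28 29 21
f 29 19 20
f 29 20 21
f 30 41 35
f 30 35 31
f 30 31 37
f 30 37 40
f 30 40 41
f 31 35 39
f 35 41 34
f 41 40 32
f 40 37 36
f 37 31 38
f 33 39 34
f 33 34 32
f 33 32 36
f 33 36 38
f 33 38 39
f 34 39 35
f 32 34 41
f 36 32 40
f 38 36 37
f 39 38 31



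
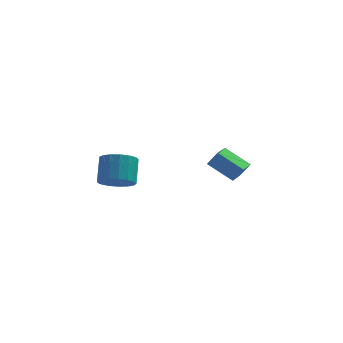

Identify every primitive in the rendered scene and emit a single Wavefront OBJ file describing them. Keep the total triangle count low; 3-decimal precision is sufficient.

v -3.693 -2.549 1.625
v -3.008 -2.211 1.356
v -3.041 -1.354 2.346
v -3.727 -1.691 2.615
v -3.287 -2.012 1.174
v -3.32 -1.155 2.164
v -3.659 -1.936 1.096
v -3.693 -1.079 2.086
v -4.039 -2 1.139
v -4.072 -1.143 2.129
v -4.34 -2.19 1.293
v -4.373 -1.333 2.283
v -4.492 -2.462 1.524
v -4.526 -1.605 2.514
v -4.462 -2.754 1.777
v -4.495 -1.897 2.767
v -4.255 -2.999 1.996
v -4.289 -2.142 2.986
v -3.92 -3.14 2.129
v -3.953 -2.283 3.12
v -3.533 -3.146 2.148
v -3.566 -2.289 3.138
v -3.182 -3.015 2.046
v -3.216 -2.158 3.036
v -2.949 -2.777 1.848
v -2.982 -1.92 2.838
v -2.886 -2.487 1.599
v -2.919 -1.63 2.589
v -0.578 3.076 0.2
v -0.114 3.017 0.934
v -0.339 3.94 0.119
v 0.124 3.881 0.853
v 0.596 2.679 -0.573
v 1.059 2.62 0.161
v 0.834 3.543 -0.654
v 1.298 3.484 0.08
f 2 1 5
f 2 5 3
f 3 5 6
f 3 6 4
f 5 1 7
f 5 7 6
f 6 7 8
f 6 8 4
f 7 1 9
f 7 9 8
f 8 9 10
f 8 10 4
f 9 1 11
f 9 11 10
f 10 11 12
f 10 12 4
f 11 1 13
f 11 13 12
f 12 13 14
f 12 14 4
f 13 1 15
f 13 15 14
f 14 15 16
f 14 16 4
f 15 1 17
f 15 17 16
f 16 17 18
f 16 18 4
f 17 1 19
f 17 19 18
f 18 19 20
f 18 20 4
f 19 1 21
f 19 21 20
f 20 21 22
f 20 22 4
f 21 1 23
f 21 23 22
f 22 23 24
f 22 24 4
f 23 1 25
f 23 25 24
f 24 25 26
f 24 26 4
f 25 1 27
f 25 27 26
f 26 27 28
f 26 28 4
f 27 1 2
f 27 2 28
f 28 2 3
f 28 3 4
f 30 32 29
f 33 30 29
f 29 32 31
f 31 33 29
f 30 36 32
f 34 30 33
f 34 36 30
f 32 36 31
f 35 33 31
f 31 36 35
f 35 34 33
f 36 34 35



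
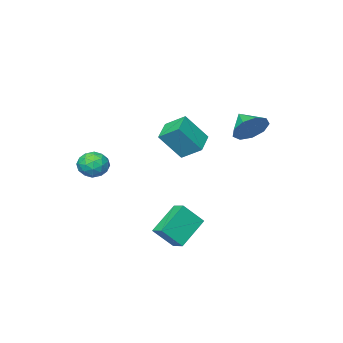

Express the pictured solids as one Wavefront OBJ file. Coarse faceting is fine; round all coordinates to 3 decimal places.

v -3.365 -4.241 1.641
v -3.822 -3.171 2.364
v -4.415 -3.665 0.127
v -4.871 -2.595 0.851
v -2.249 -3.445 1.169
v -2.705 -2.375 1.893
v -3.298 -2.869 -0.344
v -3.755 -1.799 0.379
v -2.531 3.175 3.359
v -1.795 3.423 3.988
v -2.729 2.085 4.021
v -2.391 3.67 4.216
v -3.052 3.685 4.043
v -3.47 3.461 3.549
v -3.448 3.103 2.967
v -2.997 2.778 2.568
v -2.328 2.639 2.539
v -1.754 2.75 2.894
v -1.543 3.06 3.466
v 0.026 2.062 -2.447
v 0.94 1.61 -1.347
v 0.105 2.838 -2.193
v 1.019 2.386 -1.093
v 1.561 2.294 -3.627
v 2.475 1.842 -2.527
v 1.64 3.07 -3.373
v 2.554 2.618 -2.273
v 1.882 -2.111 0.514
v 2.48 -2.011 1.127
v 2.58 -3.209 0.013
v 3.178 -3.109 0.626
v 2.385 -3.372 0.836
v 1.953 -2.693 1.146
v 3.107 -2.527 -0.006
v 2.675 -1.848 0.304
v 3.237 -2.268 0.806
v 2.79 -2.79 1.326
v 2.27 -2.43 -0.186
v 1.823 -2.952 0.334
v 2.119 -1.964 0.865
v 2.941 -3.256 0.275
v 2.474 -3.41 0.399
v 2.826 -3.351 0.759
v 1.81 -2.365 0.876
v 2.161 -2.306 1.237
v 2.105 -3.106 1.065
v 2.899 -2.914 -0.097
v 3.25 -2.855 0.264
v 2.234 -1.869 0.381
v 2.586 -1.81 0.741
v 2.955 -2.114 0.075
v 2.916 -2.057 1.036
v 3.327 -2.702 0.741
v 3.285 -2.36 0.37
v 3.031 -1.961 0.552
v 2.653 -2.364 1.342
v 3.064 -3.009 1.047
v 2.598 -3.164 1.171
v 2.344 -2.765 1.353
v 3.099 -2.515 1.153
v 1.996 -2.211 0.093
v 2.407 -2.856 -0.202
v 2.716 -2.455 -0.213
v 2.462 -2.056 -0.031
v 1.733 -2.518 0.399
v 2.144 -3.163 0.104
v 2.029 -3.259 0.588
v 1.775 -2.86 0.77
v 1.961 -2.705 -0.013
f 2 4 1
f 5 2 1
f 1 4 3
f 3 5 1
f 2 8 4
f 6 2 5
f 6 8 2
f 4 8 3
f 7 5 3
f 3 8 7
f 7 6 5
f 8 6 7
f 10 9 12
f 10 12 11
f 12 9 13
f 12 13 11
f 13 9 14
f 13 14 11
f 14 9 15
f 14 15 11
f 15 9 16
f 15 16 11
f 16 9 17
f 16 17 11
f 17 9 18
f 17 18 11
f 18 9 19
f 18 19 11
f 19 9 10
f 19 10 11
f 21 23 20
f 24 21 20
f 20 23 22
f 22 24 20
f 21 27 23
f 25 21 24
f 25 27 21
f 23 27 22
f 26 24 22
f 22 27 26
f 26 25 24
f 27 25 26
f 28 65 44
f 65 39 68
f 44 68 33
f 65 68 44
f 28 44 40
f 44 33 45
f 40 45 29
f 44 45 40
f 28 40 49
f 40 29 50
f 49 50 35
f 40 50 49
f 28 49 61
f 49 35 64
f 61 64 38
f 49 64 61
f 28 61 65
f 61 38 69
f 65 69 39
f 61 69 65
f 29 45 56
f 45 33 59
f 56 59 37
f 45 59 56
f 33 68 46
f 68 39 67
f 46 67 32
f 68 67 46
f 39 69 66
f 69 38 62
f 66 62 30
f 69 62 66
f 38 64 63
f 64 35 51
f 63 51 34
f 64 51 63
f 35 50 55
f 50 29 52
f 55 52 36
f 50 52 55
f 31 57 43
f 57 37 58
f 43 58 32
f 57 58 43
f 31 43 41
f 43 32 42
f 41 42 30
f 43 42 41
f 31 41 48
f 41 30 47
f 48 47 34
f 41 47 48
f 31 48 53
f 48 34 54
f 53 54 36
f 48 54 53
f 31 53 57
f 53 36 60
f 57 60 37
f 53 60 57
f 32 58 46
f 58 37 59
f 46 59 33
f 58 59 46
f 30 42 66
f 42 32 67
f 66 67 39
f 42 67 66
f 34 47 63
f 47 30 62
f 63 62 38
f 47 62 63
f 36 54 55
f 54 34 51
f 55 51 35
f 54 51 55
f 37 60 56
f 60 36 52
f 56 52 29
f 60 52 56

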